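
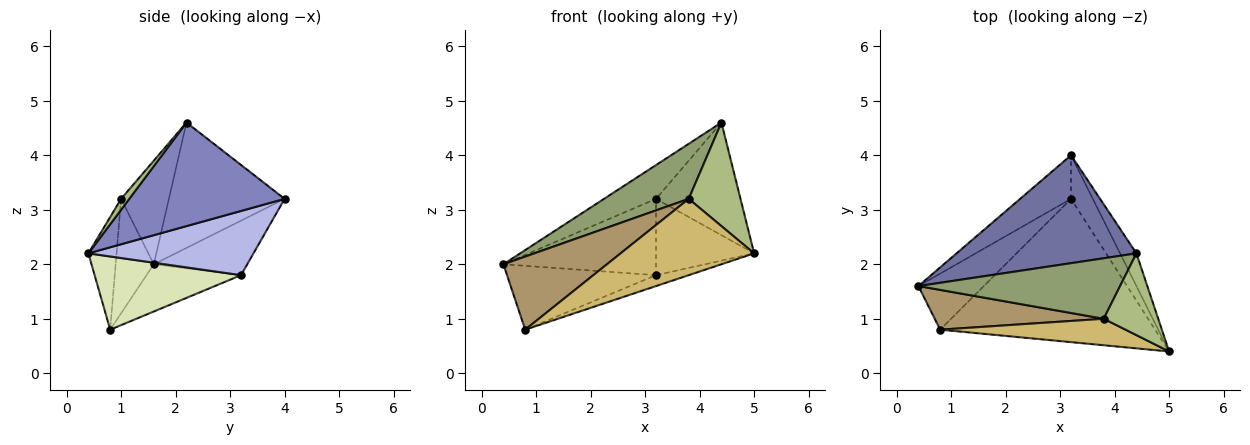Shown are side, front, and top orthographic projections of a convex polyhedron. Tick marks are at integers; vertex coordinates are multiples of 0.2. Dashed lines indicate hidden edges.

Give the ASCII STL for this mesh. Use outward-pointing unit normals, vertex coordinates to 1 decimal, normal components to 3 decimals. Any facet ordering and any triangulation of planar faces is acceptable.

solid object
 facet normal -0.554 0.249 0.795
  outer loop
   vertex 4.4 2.2 4.6
   vertex 3.2 4.0 3.2
   vertex 0.4 1.6 2.0
  endloop
 endfacet
 facet normal 0.870 0.473 -0.137
  outer loop
   vertex 4.4 2.2 4.6
   vertex 5.0 0.4 2.2
   vertex 3.2 4.0 3.2
  endloop
 endfacet
 facet normal -0.469 0.767 -0.438
  outer loop
   vertex 3.2 3.2 1.8
   vertex 0.4 1.6 2.0
   vertex 3.2 4.0 3.2
  endloop
 endfacet
 facet normal 0.825 0.490 -0.280
  outer loop
   vertex 3.2 3.2 1.8
   vertex 3.2 4.0 3.2
   vertex 5.0 0.4 2.2
  endloop
 endfacet
 facet normal -0.355 -0.629 0.691
  outer loop
   vertex 3.8 1.0 3.2
   vertex 4.4 2.2 4.6
   vertex 0.4 1.6 2.0
  endloop
 endfacet
 facet normal 0.123 -0.779 0.615
  outer loop
   vertex 3.8 1.0 3.2
   vertex 5.0 0.4 2.2
   vertex 4.4 2.2 4.6
  endloop
 endfacet
 facet normal -0.430 0.678 -0.596
  outer loop
   vertex 0.8 0.8 0.8
   vertex 0.4 1.6 2.0
   vertex 3.2 3.2 1.8
  endloop
 endfacet
 facet normal 0.322 0.072 -0.944
  outer loop
   vertex 0.8 0.8 0.8
   vertex 3.2 3.2 1.8
   vertex 5.0 0.4 2.2
  endloop
 endfacet
 facet normal -0.308 -0.836 0.455
  outer loop
   vertex 0.8 0.8 0.8
   vertex 3.8 1.0 3.2
   vertex 0.4 1.6 2.0
  endloop
 endfacet
 facet normal -0.195 -0.927 0.321
  outer loop
   vertex 0.8 0.8 0.8
   vertex 5.0 0.4 2.2
   vertex 3.8 1.0 3.2
  endloop
 endfacet
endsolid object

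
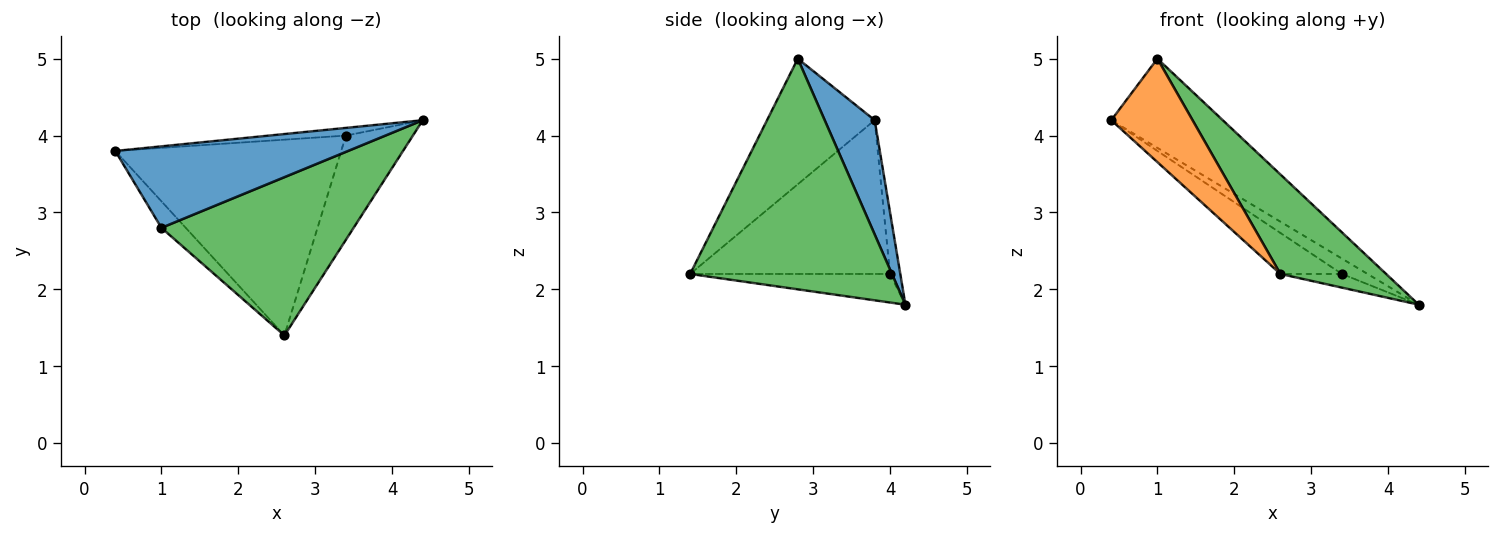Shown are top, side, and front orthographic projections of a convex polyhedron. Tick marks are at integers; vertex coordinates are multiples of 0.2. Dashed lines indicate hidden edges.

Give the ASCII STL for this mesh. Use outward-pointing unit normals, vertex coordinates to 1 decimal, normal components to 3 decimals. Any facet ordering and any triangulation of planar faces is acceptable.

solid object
 facet normal 0.314 0.701 0.640
  outer loop
   vertex 1.0 2.8 5.0
   vertex 4.4 4.2 1.8
   vertex 0.4 3.8 4.2
  endloop
 endfacet
 facet normal -0.789 -0.596 -0.153
  outer loop
   vertex 1.0 2.8 5.0
   vertex 0.4 3.8 4.2
   vertex 2.6 1.4 2.2
  endloop
 endfacet
 facet normal 0.713 -0.373 0.594
  outer loop
   vertex 1.0 2.8 5.0
   vertex 2.6 1.4 2.2
   vertex 4.4 4.2 1.8
  endloop
 endfacet
 facet normal -0.337 0.842 -0.421
  outer loop
   vertex 3.4 4.0 2.2
   vertex 0.4 3.8 4.2
   vertex 4.4 4.2 1.8
  endloop
 endfacet
 facet normal -0.554 0.171 -0.815
  outer loop
   vertex 3.4 4.0 2.2
   vertex 2.6 1.4 2.2
   vertex 0.4 3.8 4.2
  endloop
 endfacet
 facet normal -0.389 0.120 -0.913
  outer loop
   vertex 3.4 4.0 2.2
   vertex 4.4 4.2 1.8
   vertex 2.6 1.4 2.2
  endloop
 endfacet
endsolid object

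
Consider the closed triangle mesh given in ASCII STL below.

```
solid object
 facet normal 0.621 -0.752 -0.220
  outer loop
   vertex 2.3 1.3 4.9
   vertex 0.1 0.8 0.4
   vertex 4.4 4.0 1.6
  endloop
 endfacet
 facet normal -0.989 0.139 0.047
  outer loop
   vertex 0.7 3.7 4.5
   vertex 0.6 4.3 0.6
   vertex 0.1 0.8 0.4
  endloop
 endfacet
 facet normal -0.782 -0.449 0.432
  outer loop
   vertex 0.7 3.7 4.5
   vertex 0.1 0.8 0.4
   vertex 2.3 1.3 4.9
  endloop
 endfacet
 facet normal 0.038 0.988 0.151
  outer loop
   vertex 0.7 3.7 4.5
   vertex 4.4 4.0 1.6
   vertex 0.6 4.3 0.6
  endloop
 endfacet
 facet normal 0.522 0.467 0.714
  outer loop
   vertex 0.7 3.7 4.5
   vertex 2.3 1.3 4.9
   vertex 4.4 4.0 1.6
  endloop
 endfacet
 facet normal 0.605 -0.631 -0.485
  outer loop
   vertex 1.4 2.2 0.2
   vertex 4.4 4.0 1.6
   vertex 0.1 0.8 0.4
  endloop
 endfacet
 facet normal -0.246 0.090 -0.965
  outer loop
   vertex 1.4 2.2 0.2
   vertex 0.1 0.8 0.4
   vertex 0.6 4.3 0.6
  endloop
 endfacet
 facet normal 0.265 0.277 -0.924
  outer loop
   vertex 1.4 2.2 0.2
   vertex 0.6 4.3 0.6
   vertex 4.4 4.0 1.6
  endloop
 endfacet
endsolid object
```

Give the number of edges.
12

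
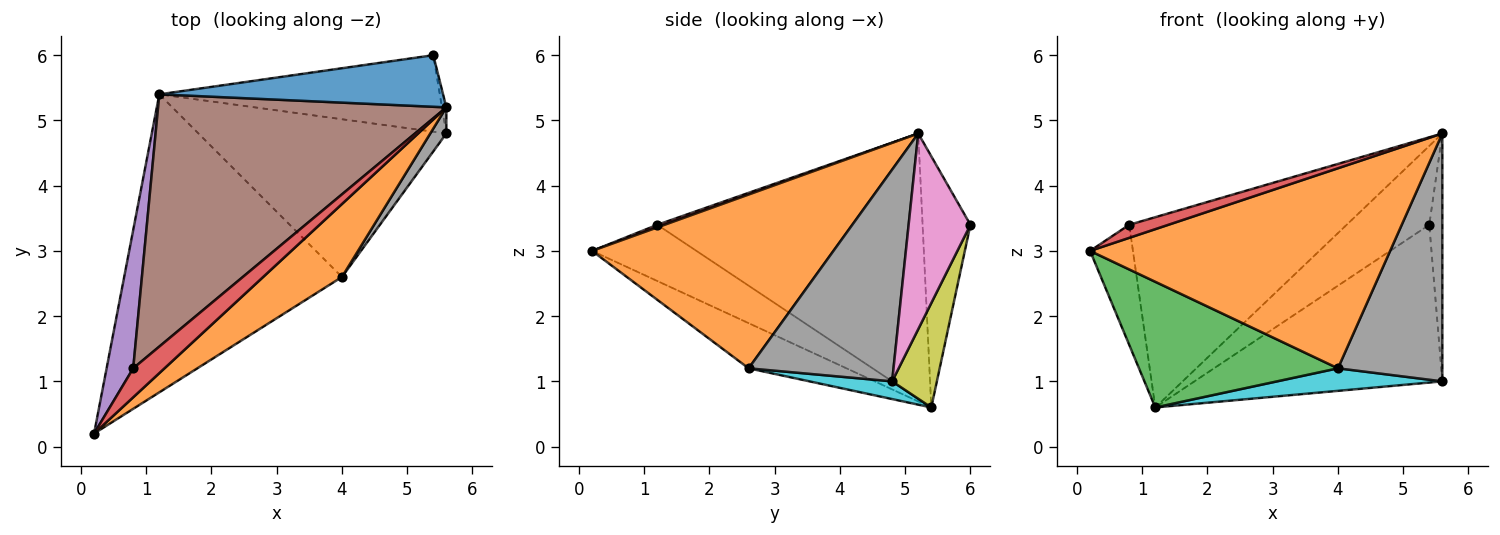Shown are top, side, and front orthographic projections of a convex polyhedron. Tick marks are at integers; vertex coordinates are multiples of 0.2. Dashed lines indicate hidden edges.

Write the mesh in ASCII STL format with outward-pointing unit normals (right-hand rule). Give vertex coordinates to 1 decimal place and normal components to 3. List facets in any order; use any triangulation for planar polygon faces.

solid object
 facet normal -0.436 0.753 0.493
  outer loop
   vertex 5.4 6.0 3.4
   vertex 1.2 5.4 0.6
   vertex 5.6 5.2 4.8
  endloop
 endfacet
 facet normal 0.603 -0.750 0.273
  outer loop
   vertex 4.0 2.6 1.2
   vertex 5.6 5.2 4.8
   vertex 0.2 0.2 3.0
  endloop
 endfacet
 facet normal -0.188 -0.382 -0.905
  outer loop
   vertex 4.0 2.6 1.2
   vertex 0.2 0.2 3.0
   vertex 1.2 5.4 0.6
  endloop
 endfacet
 facet normal 0.076 -0.409 0.909
  outer loop
   vertex 0.8 1.2 3.4
   vertex 0.2 0.2 3.0
   vertex 5.6 5.2 4.8
  endloop
 endfacet
 facet normal -0.847 0.348 0.401
  outer loop
   vertex 0.8 1.2 3.4
   vertex 1.2 5.4 0.6
   vertex 0.2 0.2 3.0
  endloop
 endfacet
 facet normal -0.592 0.485 0.643
  outer loop
   vertex 0.8 1.2 3.4
   vertex 5.6 5.2 4.8
   vertex 1.2 5.4 0.6
  endloop
 endfacet
 facet normal 0.978 0.207 -0.022
  outer loop
   vertex 5.6 4.8 1.0
   vertex 5.4 6.0 3.4
   vertex 5.6 5.2 4.8
  endloop
 endfacet
 facet normal 0.810 -0.583 0.061
  outer loop
   vertex 5.6 4.8 1.0
   vertex 5.6 5.2 4.8
   vertex 4.0 2.6 1.2
  endloop
 endfacet
 facet normal 0.160 0.888 -0.431
  outer loop
   vertex 5.6 4.8 1.0
   vertex 1.2 5.4 0.6
   vertex 5.4 6.0 3.4
  endloop
 endfacet
 facet normal 0.071 -0.141 -0.987
  outer loop
   vertex 5.6 4.8 1.0
   vertex 4.0 2.6 1.2
   vertex 1.2 5.4 0.6
  endloop
 endfacet
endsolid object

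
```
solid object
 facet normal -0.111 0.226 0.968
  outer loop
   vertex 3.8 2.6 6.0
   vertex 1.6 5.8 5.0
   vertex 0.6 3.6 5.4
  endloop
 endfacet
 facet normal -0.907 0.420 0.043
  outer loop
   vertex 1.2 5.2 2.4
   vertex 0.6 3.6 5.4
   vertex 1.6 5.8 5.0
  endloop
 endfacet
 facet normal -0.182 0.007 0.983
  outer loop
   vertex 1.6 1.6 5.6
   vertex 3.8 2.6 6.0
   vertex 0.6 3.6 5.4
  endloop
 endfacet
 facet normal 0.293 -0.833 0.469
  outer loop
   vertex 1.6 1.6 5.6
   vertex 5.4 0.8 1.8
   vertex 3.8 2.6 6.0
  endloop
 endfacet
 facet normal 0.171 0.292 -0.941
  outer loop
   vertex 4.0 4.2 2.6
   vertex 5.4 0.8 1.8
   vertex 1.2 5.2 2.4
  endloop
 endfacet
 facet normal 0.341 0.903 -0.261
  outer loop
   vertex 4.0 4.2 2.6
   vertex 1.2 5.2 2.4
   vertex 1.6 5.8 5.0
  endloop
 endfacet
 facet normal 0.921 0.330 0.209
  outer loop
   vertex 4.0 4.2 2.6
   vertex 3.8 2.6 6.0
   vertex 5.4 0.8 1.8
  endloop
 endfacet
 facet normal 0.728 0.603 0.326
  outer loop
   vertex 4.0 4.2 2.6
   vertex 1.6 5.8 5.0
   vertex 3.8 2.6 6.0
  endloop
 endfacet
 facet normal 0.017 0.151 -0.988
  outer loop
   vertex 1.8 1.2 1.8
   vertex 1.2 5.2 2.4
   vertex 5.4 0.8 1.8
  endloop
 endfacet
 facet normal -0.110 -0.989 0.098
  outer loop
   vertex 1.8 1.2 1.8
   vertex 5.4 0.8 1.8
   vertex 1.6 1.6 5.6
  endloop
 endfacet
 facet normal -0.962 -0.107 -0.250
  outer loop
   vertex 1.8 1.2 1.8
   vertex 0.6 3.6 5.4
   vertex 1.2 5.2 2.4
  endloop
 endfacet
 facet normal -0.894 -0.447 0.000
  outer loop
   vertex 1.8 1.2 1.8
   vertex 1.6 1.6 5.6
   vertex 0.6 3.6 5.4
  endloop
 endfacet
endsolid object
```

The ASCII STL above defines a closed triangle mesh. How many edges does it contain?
18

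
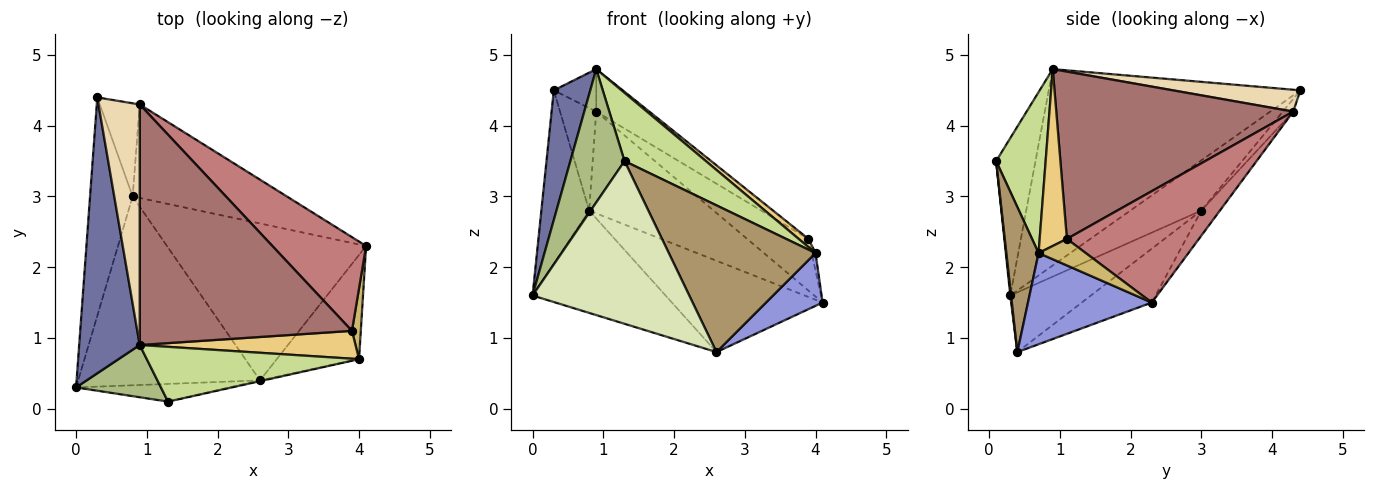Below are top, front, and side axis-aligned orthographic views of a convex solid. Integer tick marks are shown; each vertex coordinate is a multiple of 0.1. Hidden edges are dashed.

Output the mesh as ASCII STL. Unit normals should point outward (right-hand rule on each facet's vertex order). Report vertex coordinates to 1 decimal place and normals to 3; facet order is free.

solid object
 facet normal -0.947 -0.137 0.292
  outer loop
   vertex 0.9 0.9 4.8
   vertex 0.3 4.4 4.5
   vertex 0.0 0.3 1.6
  endloop
 endfacet
 facet normal -0.678 0.457 -0.576
  outer loop
   vertex 0.8 3.0 2.8
   vertex 0.0 0.3 1.6
   vertex 0.3 4.4 4.5
  endloop
 endfacet
 facet normal 0.703 -0.321 -0.634
  outer loop
   vertex 2.6 0.4 0.8
   vertex 4.1 2.3 1.5
   vertex 4.0 0.7 2.2
  endloop
 endfacet
 facet normal -0.278 0.458 -0.845
  outer loop
   vertex 2.6 0.4 0.8
   vertex 0.0 0.3 1.6
   vertex 0.8 3.0 2.8
  endloop
 endfacet
 facet normal -0.228 0.490 -0.842
  outer loop
   vertex 2.6 0.4 0.8
   vertex 0.8 3.0 2.8
   vertex 4.1 2.3 1.5
  endloop
 endfacet
 facet normal -0.560 -0.771 0.302
  outer loop
   vertex 1.3 0.1 3.5
   vertex 0.9 0.9 4.8
   vertex 0.0 0.3 1.6
  endloop
 endfacet
 facet normal 0.429 -0.705 0.565
  outer loop
   vertex 1.3 0.1 3.5
   vertex 4.0 0.7 2.2
   vertex 0.9 0.9 4.8
  endloop
 endfacet
 facet normal 0.005 -0.994 -0.108
  outer loop
   vertex 1.3 0.1 3.5
   vertex 0.0 0.3 1.6
   vertex 2.6 0.4 0.8
  endloop
 endfacet
 facet normal 0.215 -0.977 -0.005
  outer loop
   vertex 1.3 0.1 3.5
   vertex 2.6 0.4 0.8
   vertex 4.0 0.7 2.2
  endloop
 endfacet
 facet normal 0.946 0.079 0.315
  outer loop
   vertex 3.9 1.1 2.4
   vertex 4.0 0.7 2.2
   vertex 4.1 2.3 1.5
  endloop
 endfacet
 facet normal 0.618 -0.222 0.754
  outer loop
   vertex 3.9 1.1 2.4
   vertex 0.9 0.9 4.8
   vertex 4.0 0.7 2.2
  endloop
 endfacet
 facet normal 0.462 0.154 0.873
  outer loop
   vertex 0.9 4.3 4.2
   vertex 0.3 4.4 4.5
   vertex 0.9 0.9 4.8
  endloop
 endfacet
 facet normal 0.613 0.137 0.778
  outer loop
   vertex 0.9 4.3 4.2
   vertex 0.9 0.9 4.8
   vertex 3.9 1.1 2.4
  endloop
 endfacet
 facet normal 0.721 0.335 0.607
  outer loop
   vertex 0.9 4.3 4.2
   vertex 3.9 1.1 2.4
   vertex 4.1 2.3 1.5
  endloop
 endfacet
 facet normal -0.109 0.732 -0.672
  outer loop
   vertex 0.9 4.3 4.2
   vertex 4.1 2.3 1.5
   vertex 0.8 3.0 2.8
  endloop
 endfacet
 facet normal -0.208 0.724 -0.658
  outer loop
   vertex 0.9 4.3 4.2
   vertex 0.8 3.0 2.8
   vertex 0.3 4.4 4.5
  endloop
 endfacet
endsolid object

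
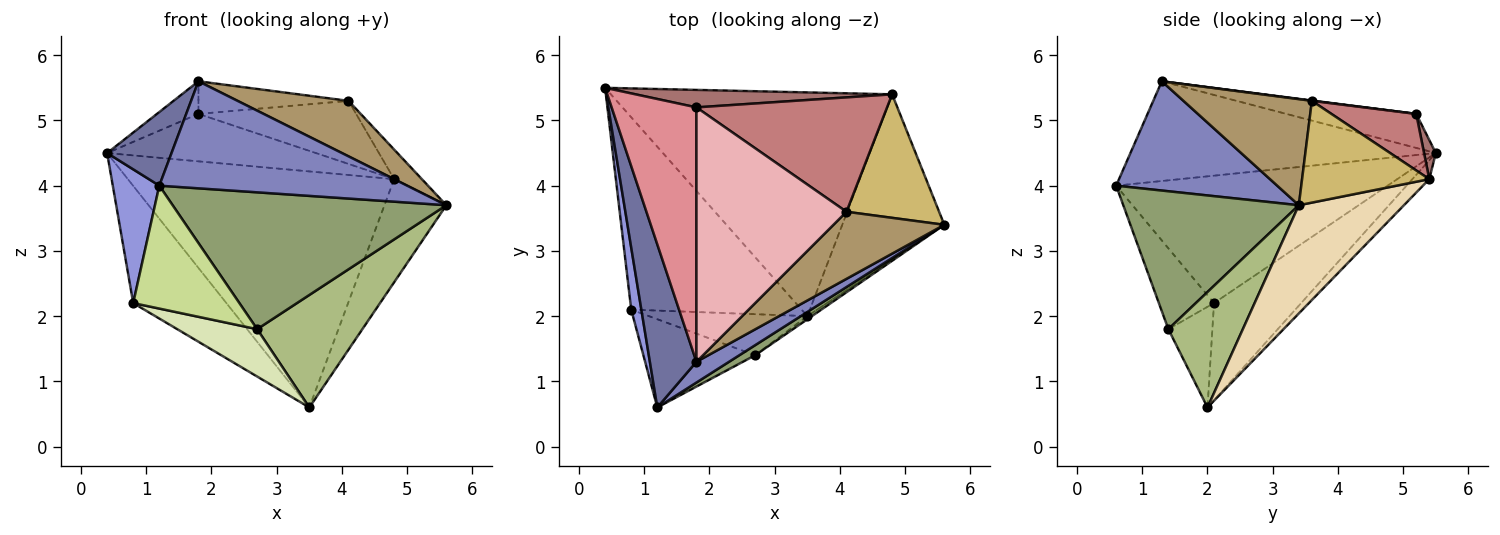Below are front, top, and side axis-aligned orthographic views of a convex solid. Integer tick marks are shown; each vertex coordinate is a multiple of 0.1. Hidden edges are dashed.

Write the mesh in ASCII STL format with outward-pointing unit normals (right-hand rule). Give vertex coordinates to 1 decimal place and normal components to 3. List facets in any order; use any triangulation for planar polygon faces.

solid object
 facet normal -0.890 -0.188 0.416
  outer loop
   vertex 1.8 1.3 5.6
   vertex 0.4 5.5 4.5
   vertex 1.2 0.6 4.0
  endloop
 endfacet
 facet normal 0.538 -0.828 0.161
  outer loop
   vertex 1.8 1.3 5.6
   vertex 1.2 0.6 4.0
   vertex 5.6 3.4 3.7
  endloop
 endfacet
 facet normal -0.983 -0.168 0.078
  outer loop
   vertex 0.8 2.1 2.2
   vertex 1.2 0.6 4.0
   vertex 0.4 5.5 4.5
  endloop
 endfacet
 facet normal -0.438 0.468 -0.768
  outer loop
   vertex 0.8 2.1 2.2
   vertex 0.4 5.5 4.5
   vertex 3.5 2.0 0.6
  endloop
 endfacet
 facet normal 0.539 -0.840 0.062
  outer loop
   vertex 2.7 1.4 1.8
   vertex 5.6 3.4 3.7
   vertex 1.2 0.6 4.0
  endloop
 endfacet
 facet normal 0.578 -0.816 -0.023
  outer loop
   vertex 2.7 1.4 1.8
   vertex 3.5 2.0 0.6
   vertex 5.6 3.4 3.7
  endloop
 endfacet
 facet normal -0.389 -0.748 -0.537
  outer loop
   vertex 2.7 1.4 1.8
   vertex 1.2 0.6 4.0
   vertex 0.8 2.1 2.2
  endloop
 endfacet
 facet normal -0.384 -0.697 -0.605
  outer loop
   vertex 2.7 1.4 1.8
   vertex 0.8 2.1 2.2
   vertex 3.5 2.0 0.6
  endloop
 endfacet
 facet normal 0.594 -0.513 0.620
  outer loop
   vertex 4.1 3.6 5.3
   vertex 1.8 1.3 5.6
   vertex 5.6 3.4 3.7
  endloop
 endfacet
 facet normal 0.730 0.159 0.665
  outer loop
   vertex 4.8 5.4 4.1
   vertex 4.1 3.6 5.3
   vertex 5.6 3.4 3.7
  endloop
 endfacet
 facet normal -0.046 0.725 -0.687
  outer loop
   vertex 4.8 5.4 4.1
   vertex 3.5 2.0 0.6
   vertex 0.4 5.5 4.5
  endloop
 endfacet
 facet normal 0.669 0.394 -0.631
  outer loop
   vertex 4.8 5.4 4.1
   vertex 5.6 3.4 3.7
   vertex 3.5 2.0 0.6
  endloop
 endfacet
 facet normal 0.053 0.937 0.345
  outer loop
   vertex 1.8 5.2 5.1
   vertex 4.8 5.4 4.1
   vertex 0.4 5.5 4.5
  endloop
 endfacet
 facet normal 0.251 0.467 0.848
  outer loop
   vertex 1.8 5.2 5.1
   vertex 4.1 3.6 5.3
   vertex 4.8 5.4 4.1
  endloop
 endfacet
 facet normal -0.370 0.118 0.922
  outer loop
   vertex 1.8 5.2 5.1
   vertex 0.4 5.5 4.5
   vertex 1.8 1.3 5.6
  endloop
 endfacet
 facet normal 0.002 0.127 0.992
  outer loop
   vertex 1.8 5.2 5.1
   vertex 1.8 1.3 5.6
   vertex 4.1 3.6 5.3
  endloop
 endfacet
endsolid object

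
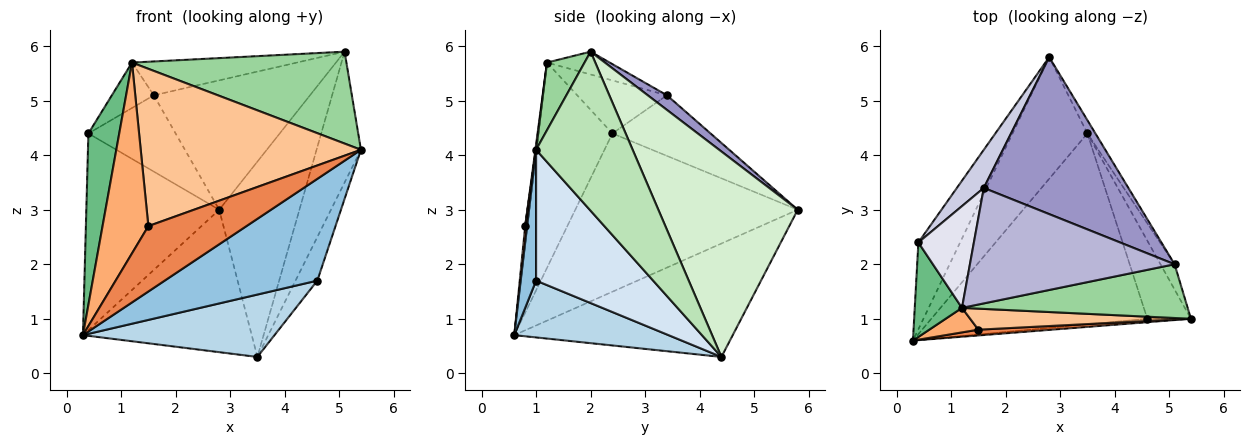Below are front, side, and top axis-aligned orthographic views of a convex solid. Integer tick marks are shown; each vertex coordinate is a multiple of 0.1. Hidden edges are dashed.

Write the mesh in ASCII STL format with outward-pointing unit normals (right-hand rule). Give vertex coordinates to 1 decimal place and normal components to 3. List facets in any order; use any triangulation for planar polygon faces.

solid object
 facet normal -0.701 0.542 -0.463
  outer loop
   vertex 3.5 4.4 0.3
   vertex 0.3 0.6 0.7
   vertex 2.8 5.8 3.0
  endloop
 endfacet
 facet normal 0.100 -0.994 -0.033
  outer loop
   vertex 4.6 1.0 1.7
   vertex 5.4 1.0 4.1
   vertex 0.3 0.6 0.7
  endloop
 endfacet
 facet normal 0.242 -0.301 -0.922
  outer loop
   vertex 4.6 1.0 1.7
   vertex 0.3 0.6 0.7
   vertex 3.5 4.4 0.3
  endloop
 endfacet
 facet normal 0.934 0.174 -0.311
  outer loop
   vertex 4.6 1.0 1.7
   vertex 3.5 4.4 0.3
   vertex 5.4 1.0 4.1
  endloop
 endfacet
 facet normal 0.020 -0.996 0.088
  outer loop
   vertex 1.5 0.8 2.7
   vertex 0.3 0.6 0.7
   vertex 5.4 1.0 4.1
  endloop
 endfacet
 facet normal -0.047 -0.991 0.127
  outer loop
   vertex 1.5 0.8 2.7
   vertex 1.2 1.2 5.7
   vertex 0.3 0.6 0.7
  endloop
 endfacet
 facet normal 0.003 -0.991 0.132
  outer loop
   vertex 1.5 0.8 2.7
   vertex 5.4 1.0 4.1
   vertex 1.2 1.2 5.7
  endloop
 endfacet
 facet normal -0.837 0.500 -0.221
  outer loop
   vertex 0.4 2.4 4.4
   vertex 2.8 5.8 3.0
   vertex 0.3 0.6 0.7
  endloop
 endfacet
 facet normal -0.903 -0.377 0.208
  outer loop
   vertex 0.4 2.4 4.4
   vertex 0.3 0.6 0.7
   vertex 1.2 1.2 5.7
  endloop
 endfacet
 facet normal 0.149 -0.854 0.499
  outer loop
   vertex 5.1 2.0 5.9
   vertex 1.2 1.2 5.7
   vertex 5.4 1.0 4.1
  endloop
 endfacet
 facet normal 0.906 0.416 -0.080
  outer loop
   vertex 5.1 2.0 5.9
   vertex 5.4 1.0 4.1
   vertex 3.5 4.4 0.3
  endloop
 endfacet
 facet normal 0.866 0.498 -0.034
  outer loop
   vertex 5.1 2.0 5.9
   vertex 3.5 4.4 0.3
   vertex 2.8 5.8 3.0
  endloop
 endfacet
 facet normal 0.078 0.634 0.769
  outer loop
   vertex 1.6 3.4 5.1
   vertex 5.1 2.0 5.9
   vertex 2.8 5.8 3.0
  endloop
 endfacet
 facet normal -0.106 0.280 0.954
  outer loop
   vertex 1.6 3.4 5.1
   vertex 1.2 1.2 5.7
   vertex 5.1 2.0 5.9
  endloop
 endfacet
 facet normal -0.709 0.630 0.315
  outer loop
   vertex 1.6 3.4 5.1
   vertex 2.8 5.8 3.0
   vertex 0.4 2.4 4.4
  endloop
 endfacet
 facet normal -0.657 0.307 0.688
  outer loop
   vertex 1.6 3.4 5.1
   vertex 0.4 2.4 4.4
   vertex 1.2 1.2 5.7
  endloop
 endfacet
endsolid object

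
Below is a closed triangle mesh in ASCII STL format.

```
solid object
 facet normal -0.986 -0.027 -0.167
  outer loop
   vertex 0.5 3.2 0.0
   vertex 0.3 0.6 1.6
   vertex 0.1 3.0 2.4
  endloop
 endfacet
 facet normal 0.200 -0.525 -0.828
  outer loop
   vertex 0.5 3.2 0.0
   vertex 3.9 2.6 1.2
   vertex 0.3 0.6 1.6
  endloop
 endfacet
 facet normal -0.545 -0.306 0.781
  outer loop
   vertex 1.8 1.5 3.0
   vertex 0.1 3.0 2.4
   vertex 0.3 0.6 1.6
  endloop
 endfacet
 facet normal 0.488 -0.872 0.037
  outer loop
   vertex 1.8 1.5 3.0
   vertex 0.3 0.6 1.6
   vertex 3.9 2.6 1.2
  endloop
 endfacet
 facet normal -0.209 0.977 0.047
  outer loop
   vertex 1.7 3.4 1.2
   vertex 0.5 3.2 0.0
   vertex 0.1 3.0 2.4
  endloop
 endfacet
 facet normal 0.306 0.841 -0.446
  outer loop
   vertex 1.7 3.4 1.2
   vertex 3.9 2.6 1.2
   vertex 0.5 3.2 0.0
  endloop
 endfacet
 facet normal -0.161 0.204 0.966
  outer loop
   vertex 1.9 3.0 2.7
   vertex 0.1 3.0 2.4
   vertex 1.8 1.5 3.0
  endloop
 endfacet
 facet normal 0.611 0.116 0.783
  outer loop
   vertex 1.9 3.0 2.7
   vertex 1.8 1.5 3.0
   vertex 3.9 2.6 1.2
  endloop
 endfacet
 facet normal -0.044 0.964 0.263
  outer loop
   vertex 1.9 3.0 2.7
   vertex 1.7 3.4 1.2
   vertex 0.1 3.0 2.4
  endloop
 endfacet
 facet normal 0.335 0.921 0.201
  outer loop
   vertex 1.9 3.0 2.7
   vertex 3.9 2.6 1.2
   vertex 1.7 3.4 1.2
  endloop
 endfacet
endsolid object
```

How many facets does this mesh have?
10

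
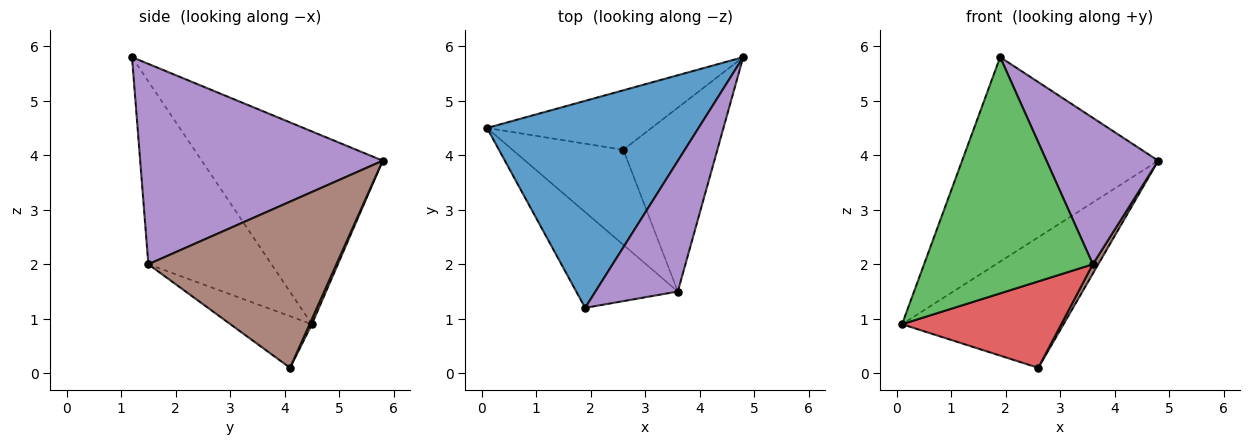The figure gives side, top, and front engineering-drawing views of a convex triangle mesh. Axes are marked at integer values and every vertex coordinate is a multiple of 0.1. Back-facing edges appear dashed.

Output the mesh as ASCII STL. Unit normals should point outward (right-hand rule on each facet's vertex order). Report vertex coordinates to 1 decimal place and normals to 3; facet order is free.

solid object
 facet normal -0.544 0.590 0.597
  outer loop
   vertex 1.9 1.2 5.8
   vertex 4.8 5.8 3.9
   vertex 0.1 4.5 0.9
  endloop
 endfacet
 facet normal 0.013 0.910 -0.415
  outer loop
   vertex 2.6 4.1 0.1
   vertex 0.1 4.5 0.9
   vertex 4.8 5.8 3.9
  endloop
 endfacet
 facet normal -0.560 -0.768 -0.311
  outer loop
   vertex 3.6 1.5 2.0
   vertex 1.9 1.2 5.8
   vertex 0.1 4.5 0.9
  endloop
 endfacet
 facet normal -0.326 -0.636 -0.699
  outer loop
   vertex 3.6 1.5 2.0
   vertex 0.1 4.5 0.9
   vertex 2.6 4.1 0.1
  endloop
 endfacet
 facet normal 0.851 -0.392 0.350
  outer loop
   vertex 3.6 1.5 2.0
   vertex 4.8 5.8 3.9
   vertex 1.9 1.2 5.8
  endloop
 endfacet
 facet normal 0.870 -0.025 -0.492
  outer loop
   vertex 3.6 1.5 2.0
   vertex 2.6 4.1 0.1
   vertex 4.8 5.8 3.9
  endloop
 endfacet
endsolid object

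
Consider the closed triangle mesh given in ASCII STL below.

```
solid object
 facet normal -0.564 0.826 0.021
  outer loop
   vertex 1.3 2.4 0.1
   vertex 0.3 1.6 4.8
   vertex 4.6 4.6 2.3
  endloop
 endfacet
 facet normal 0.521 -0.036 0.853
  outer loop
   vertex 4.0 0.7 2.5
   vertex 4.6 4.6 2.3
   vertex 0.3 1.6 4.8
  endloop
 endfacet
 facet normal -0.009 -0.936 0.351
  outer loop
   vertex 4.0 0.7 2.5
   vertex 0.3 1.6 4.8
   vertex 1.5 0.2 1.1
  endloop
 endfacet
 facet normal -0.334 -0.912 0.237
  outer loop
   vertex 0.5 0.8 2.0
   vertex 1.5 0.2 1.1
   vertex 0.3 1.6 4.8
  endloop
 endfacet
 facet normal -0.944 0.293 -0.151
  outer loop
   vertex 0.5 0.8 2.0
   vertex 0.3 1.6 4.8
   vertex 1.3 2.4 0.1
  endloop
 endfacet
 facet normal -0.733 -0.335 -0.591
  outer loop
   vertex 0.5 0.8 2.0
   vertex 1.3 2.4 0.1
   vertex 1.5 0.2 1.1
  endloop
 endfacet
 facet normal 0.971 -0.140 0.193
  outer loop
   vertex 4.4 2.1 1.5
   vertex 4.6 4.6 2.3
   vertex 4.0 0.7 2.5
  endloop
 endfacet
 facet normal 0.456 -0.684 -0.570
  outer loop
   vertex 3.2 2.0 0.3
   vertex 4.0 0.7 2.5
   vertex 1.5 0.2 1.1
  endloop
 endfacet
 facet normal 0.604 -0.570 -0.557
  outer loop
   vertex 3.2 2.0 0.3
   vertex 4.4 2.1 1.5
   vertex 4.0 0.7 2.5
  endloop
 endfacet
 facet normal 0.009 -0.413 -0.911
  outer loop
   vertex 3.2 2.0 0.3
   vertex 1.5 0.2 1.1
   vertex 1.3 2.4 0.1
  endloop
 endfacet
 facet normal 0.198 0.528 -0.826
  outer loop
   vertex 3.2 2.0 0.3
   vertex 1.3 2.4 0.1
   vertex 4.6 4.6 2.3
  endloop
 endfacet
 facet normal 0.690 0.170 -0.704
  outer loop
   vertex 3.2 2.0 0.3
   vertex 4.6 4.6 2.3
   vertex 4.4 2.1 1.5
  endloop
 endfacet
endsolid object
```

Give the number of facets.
12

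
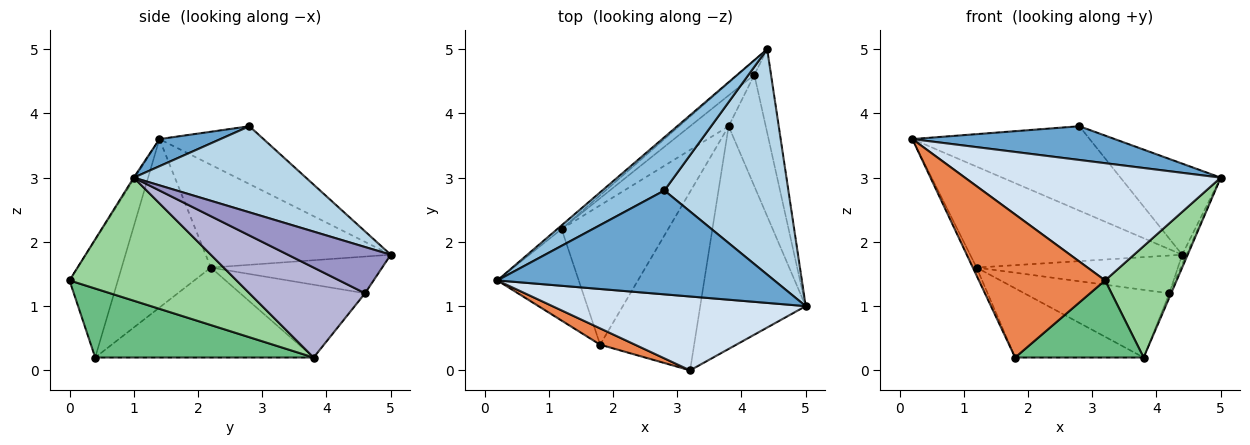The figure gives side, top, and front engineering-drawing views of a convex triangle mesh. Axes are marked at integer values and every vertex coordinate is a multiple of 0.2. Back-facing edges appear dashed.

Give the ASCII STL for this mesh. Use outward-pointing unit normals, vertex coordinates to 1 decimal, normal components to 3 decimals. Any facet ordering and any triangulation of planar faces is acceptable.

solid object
 facet normal 0.093 -0.308 0.947
  outer loop
   vertex 2.8 2.8 3.8
   vertex 0.2 1.4 3.6
   vertex 5.0 1.0 3.0
  endloop
 endfacet
 facet normal -0.445 0.758 0.478
  outer loop
   vertex 2.8 2.8 3.8
   vertex 4.4 5.0 1.8
   vertex 0.2 1.4 3.6
  endloop
 endfacet
 facet normal 0.541 0.315 0.780
  outer loop
   vertex 2.8 2.8 3.8
   vertex 5.0 1.0 3.0
   vertex 4.4 5.0 1.8
  endloop
 endfacet
 facet normal -0.004 -0.846 0.533
  outer loop
   vertex 3.2 0.0 1.4
   vertex 5.0 1.0 3.0
   vertex 0.2 1.4 3.6
  endloop
 endfacet
 facet normal -0.356 -0.929 0.106
  outer loop
   vertex 3.2 0.0 1.4
   vertex 0.2 1.4 3.6
   vertex 1.8 0.4 0.2
  endloop
 endfacet
 facet normal -0.657 0.753 -0.027
  outer loop
   vertex 1.2 2.2 1.6
   vertex 0.2 1.4 3.6
   vertex 4.4 5.0 1.8
  endloop
 endfacet
 facet normal -0.900 0.038 -0.435
  outer loop
   vertex 1.2 2.2 1.6
   vertex 1.8 0.4 0.2
   vertex 0.2 1.4 3.6
  endloop
 endfacet
 facet normal -0.603 0.355 -0.715
  outer loop
   vertex 3.8 3.8 0.2
   vertex 1.8 0.4 0.2
   vertex 1.2 2.2 1.6
  endloop
 endfacet
 facet normal 0.559 -0.329 -0.761
  outer loop
   vertex 3.8 3.8 0.2
   vertex 3.2 0.0 1.4
   vertex 1.8 0.4 0.2
  endloop
 endfacet
 facet normal 0.722 -0.309 -0.619
  outer loop
   vertex 3.8 3.8 0.2
   vertex 5.0 1.0 3.0
   vertex 3.2 0.0 1.4
  endloop
 endfacet
 facet normal -0.622 0.731 -0.280
  outer loop
   vertex 4.2 4.6 1.2
   vertex 1.2 2.2 1.6
   vertex 4.4 5.0 1.8
  endloop
 endfacet
 facet normal -0.617 0.716 -0.326
  outer loop
   vertex 4.2 4.6 1.2
   vertex 3.8 3.8 0.2
   vertex 1.2 2.2 1.6
  endloop
 endfacet
 facet normal 0.940 0.039 -0.339
  outer loop
   vertex 4.2 4.6 1.2
   vertex 4.4 5.0 1.8
   vertex 5.0 1.0 3.0
  endloop
 endfacet
 facet normal 0.924 0.015 -0.381
  outer loop
   vertex 4.2 4.6 1.2
   vertex 5.0 1.0 3.0
   vertex 3.8 3.8 0.2
  endloop
 endfacet
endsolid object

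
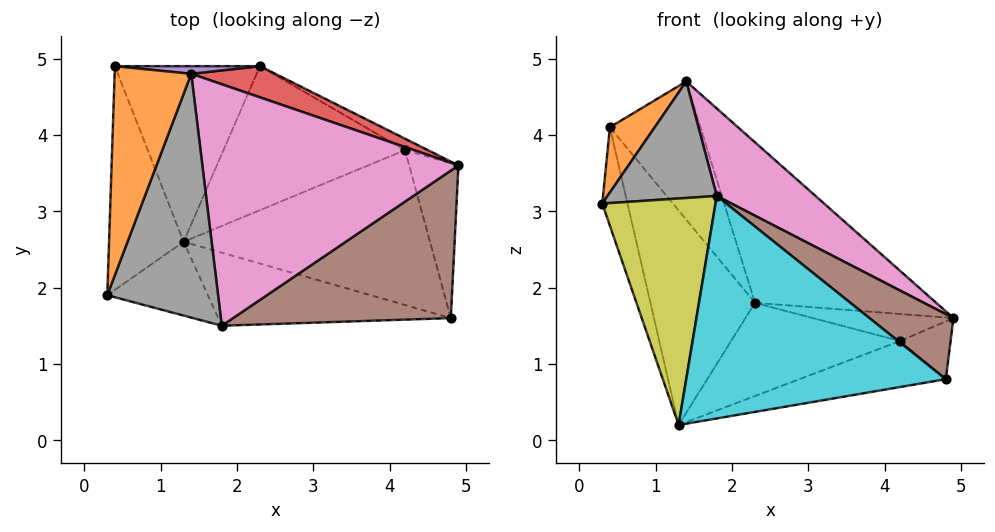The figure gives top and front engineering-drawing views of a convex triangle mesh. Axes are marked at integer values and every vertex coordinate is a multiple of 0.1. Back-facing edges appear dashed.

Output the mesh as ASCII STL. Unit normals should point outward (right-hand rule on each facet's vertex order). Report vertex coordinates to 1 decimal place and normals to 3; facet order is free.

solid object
 facet normal -0.947 0.130 -0.295
  outer loop
   vertex 1.3 2.6 0.2
   vertex 0.3 1.9 3.1
   vertex 0.4 4.9 4.1
  endloop
 endfacet
 facet normal -0.516 -0.255 0.818
  outer loop
   vertex 1.4 4.8 4.7
   vertex 0.4 4.9 4.1
   vertex 0.3 1.9 3.1
  endloop
 endfacet
 facet normal -0.608 0.614 -0.503
  outer loop
   vertex 2.3 4.9 1.8
   vertex 1.3 2.6 0.2
   vertex 0.4 4.9 4.1
  endloop
 endfacet
 facet normal 0.451 0.876 0.170
  outer loop
   vertex 2.3 4.9 1.8
   vertex 1.4 4.8 4.7
   vertex 4.9 3.6 1.6
  endloop
 endfacet
 facet normal 0.067 0.996 0.055
  outer loop
   vertex 2.3 4.9 1.8
   vertex 0.4 4.9 4.1
   vertex 1.4 4.8 4.7
  endloop
 endfacet
 facet normal 0.598 -0.323 0.734
  outer loop
   vertex 1.8 1.5 3.2
   vertex 4.8 1.6 0.8
   vertex 4.9 3.6 1.6
  endloop
 endfacet
 facet normal 0.582 -0.277 0.764
  outer loop
   vertex 1.8 1.5 3.2
   vertex 4.9 3.6 1.6
   vertex 1.4 4.8 4.7
  endloop
 endfacet
 facet normal -0.173 -0.425 0.889
  outer loop
   vertex 1.8 1.5 3.2
   vertex 1.4 4.8 4.7
   vertex 0.3 1.9 3.1
  endloop
 endfacet
 facet normal -0.227 -0.926 -0.302
  outer loop
   vertex 1.8 1.5 3.2
   vertex 0.3 1.9 3.1
   vertex 1.3 2.6 0.2
  endloop
 endfacet
 facet normal -0.213 -0.928 -0.305
  outer loop
   vertex 1.8 1.5 3.2
   vertex 1.3 2.6 0.2
   vertex 4.8 1.6 0.8
  endloop
 endfacet
 facet normal 0.395 0.846 -0.359
  outer loop
   vertex 4.2 3.8 1.3
   vertex 2.3 4.9 1.8
   vertex 4.9 3.6 1.6
  endloop
 endfacet
 facet normal 0.093 0.541 -0.836
  outer loop
   vertex 4.2 3.8 1.3
   vertex 1.3 2.6 0.2
   vertex 2.3 4.9 1.8
  endloop
 endfacet
 facet normal 0.448 0.313 -0.837
  outer loop
   vertex 4.2 3.8 1.3
   vertex 4.9 3.6 1.6
   vertex 4.8 1.6 0.8
  endloop
 endfacet
 facet normal 0.239 0.277 -0.931
  outer loop
   vertex 4.2 3.8 1.3
   vertex 4.8 1.6 0.8
   vertex 1.3 2.6 0.2
  endloop
 endfacet
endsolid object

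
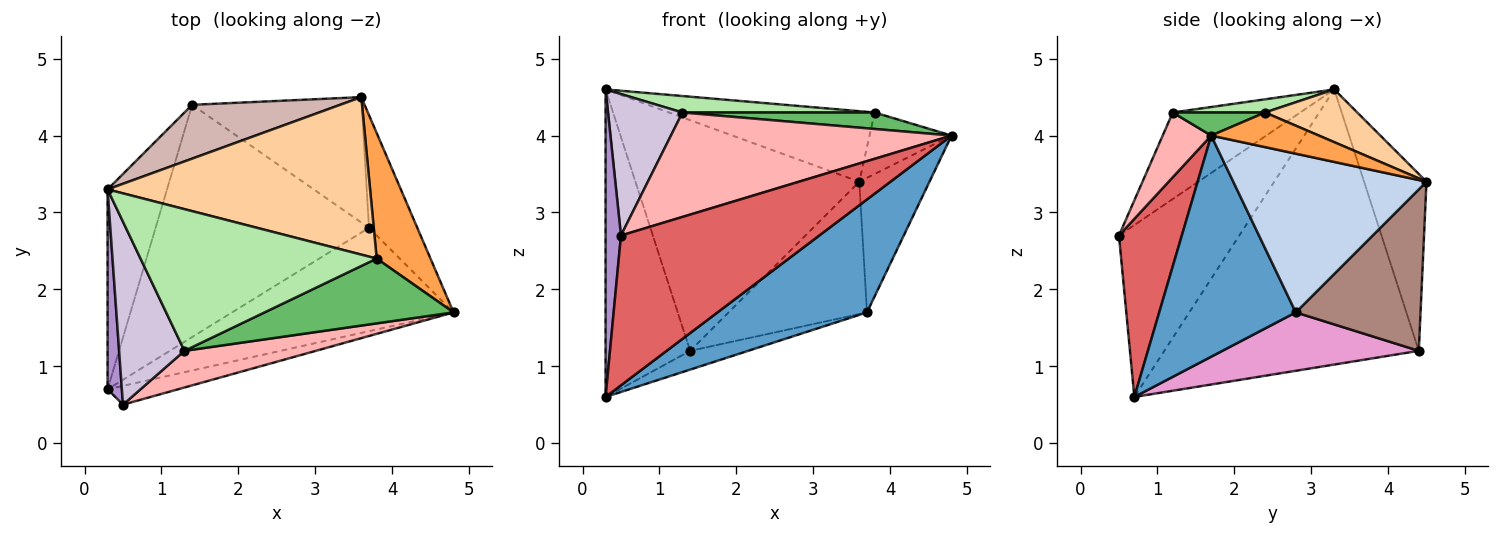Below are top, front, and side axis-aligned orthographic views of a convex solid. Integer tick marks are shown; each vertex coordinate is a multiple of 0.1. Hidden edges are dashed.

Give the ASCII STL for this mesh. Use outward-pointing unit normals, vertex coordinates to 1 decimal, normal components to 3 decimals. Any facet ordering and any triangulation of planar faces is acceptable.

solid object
 facet normal 0.559 -0.612 -0.560
  outer loop
   vertex 3.7 2.8 1.7
   vertex 4.8 1.7 4.0
   vertex 0.3 0.7 0.6
  endloop
 endfacet
 facet normal 0.904 0.328 -0.275
  outer loop
   vertex 3.7 2.8 1.7
   vertex 3.6 4.5 3.4
   vertex 4.8 1.7 4.0
  endloop
 endfacet
 facet normal 0.500 0.381 0.778
  outer loop
   vertex 3.8 2.4 4.3
   vertex 4.8 1.7 4.0
   vertex 3.6 4.5 3.4
  endloop
 endfacet
 facet normal 0.180 0.402 0.898
  outer loop
   vertex 3.8 2.4 4.3
   vertex 3.6 4.5 3.4
   vertex 0.3 3.3 4.6
  endloop
 endfacet
 facet normal 0.117 -0.245 0.962
  outer loop
   vertex 3.8 2.4 4.3
   vertex 1.3 1.2 4.3
   vertex 4.8 1.7 4.0
  endloop
 endfacet
 facet normal 0.055 -0.115 0.992
  outer loop
   vertex 3.8 2.4 4.3
   vertex 0.3 3.3 4.6
   vertex 1.3 1.2 4.3
  endloop
 endfacet
 facet normal 0.300 -0.947 -0.119
  outer loop
   vertex 0.5 0.5 2.7
   vertex 0.3 0.7 0.6
   vertex 4.8 1.7 4.0
  endloop
 endfacet
 facet normal 0.161 -0.931 0.327
  outer loop
   vertex 0.5 0.5 2.7
   vertex 4.8 1.7 4.0
   vertex 1.3 1.2 4.3
  endloop
 endfacet
 facet normal -0.989 -0.126 0.082
  outer loop
   vertex 0.5 0.5 2.7
   vertex 0.3 3.3 4.6
   vertex 0.3 0.7 0.6
  endloop
 endfacet
 facet normal -0.723 -0.422 0.546
  outer loop
   vertex 0.5 0.5 2.7
   vertex 1.3 1.2 4.3
   vertex 0.3 3.3 4.6
  endloop
 endfacet
 facet normal 0.548 0.608 -0.575
  outer loop
   vertex 1.4 4.4 1.2
   vertex 3.6 4.5 3.4
   vertex 3.7 2.8 1.7
  endloop
 endfacet
 facet normal -0.262 0.940 0.219
  outer loop
   vertex 1.4 4.4 1.2
   vertex 0.3 3.3 4.6
   vertex 3.6 4.5 3.4
  endloop
 endfacet
 facet normal 0.263 0.078 -0.962
  outer loop
   vertex 1.4 4.4 1.2
   vertex 3.7 2.8 1.7
   vertex 0.3 0.7 0.6
  endloop
 endfacet
 facet normal -0.930 0.309 -0.201
  outer loop
   vertex 1.4 4.4 1.2
   vertex 0.3 0.7 0.6
   vertex 0.3 3.3 4.6
  endloop
 endfacet
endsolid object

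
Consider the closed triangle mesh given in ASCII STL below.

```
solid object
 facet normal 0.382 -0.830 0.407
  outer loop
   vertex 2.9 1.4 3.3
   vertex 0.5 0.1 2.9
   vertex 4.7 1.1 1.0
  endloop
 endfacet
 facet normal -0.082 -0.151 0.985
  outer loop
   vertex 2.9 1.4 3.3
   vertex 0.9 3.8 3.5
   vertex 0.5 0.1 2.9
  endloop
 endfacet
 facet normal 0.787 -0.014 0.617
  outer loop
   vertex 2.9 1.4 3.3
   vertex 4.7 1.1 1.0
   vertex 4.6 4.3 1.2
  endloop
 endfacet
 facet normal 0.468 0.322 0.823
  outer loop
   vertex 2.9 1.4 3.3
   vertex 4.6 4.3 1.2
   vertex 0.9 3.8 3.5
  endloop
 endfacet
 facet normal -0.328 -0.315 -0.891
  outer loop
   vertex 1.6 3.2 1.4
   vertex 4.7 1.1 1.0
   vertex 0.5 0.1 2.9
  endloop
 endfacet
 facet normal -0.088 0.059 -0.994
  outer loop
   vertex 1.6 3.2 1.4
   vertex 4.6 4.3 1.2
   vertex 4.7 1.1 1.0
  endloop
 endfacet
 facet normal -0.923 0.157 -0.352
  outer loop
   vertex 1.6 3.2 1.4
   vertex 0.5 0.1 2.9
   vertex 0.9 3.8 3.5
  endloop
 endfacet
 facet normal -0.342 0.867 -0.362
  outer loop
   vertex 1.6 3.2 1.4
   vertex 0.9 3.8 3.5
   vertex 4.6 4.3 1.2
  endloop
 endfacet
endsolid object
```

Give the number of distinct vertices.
6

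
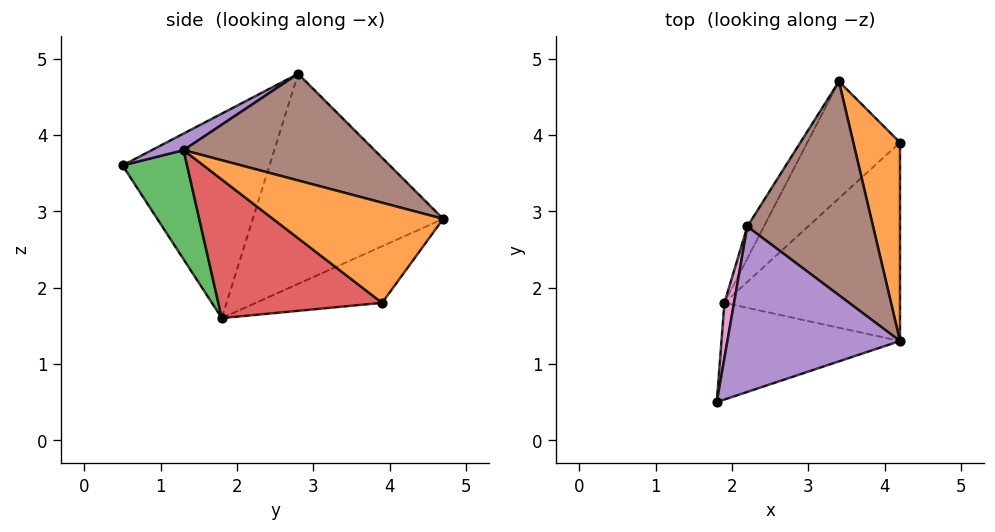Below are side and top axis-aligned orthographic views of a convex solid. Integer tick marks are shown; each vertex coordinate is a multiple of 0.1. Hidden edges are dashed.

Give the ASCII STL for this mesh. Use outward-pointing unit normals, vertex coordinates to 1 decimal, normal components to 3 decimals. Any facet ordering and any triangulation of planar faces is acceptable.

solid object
 facet normal -0.437 0.546 -0.715
  outer loop
   vertex 1.9 1.8 1.6
   vertex 3.4 4.7 2.9
   vertex 4.2 3.9 1.8
  endloop
 endfacet
 facet normal 0.862 0.309 0.402
  outer loop
   vertex 4.2 1.3 3.8
   vertex 4.2 3.9 1.8
   vertex 3.4 4.7 2.9
  endloop
 endfacet
 facet normal 0.310 -0.804 -0.507
  outer loop
   vertex 4.2 1.3 3.8
   vertex 1.8 0.5 3.6
   vertex 1.9 1.8 1.6
  endloop
 endfacet
 facet normal 0.530 -0.517 -0.672
  outer loop
   vertex 4.2 1.3 3.8
   vertex 1.9 1.8 1.6
   vertex 4.2 3.9 1.8
  endloop
 endfacet
 facet normal 0.084 -0.472 0.877
  outer loop
   vertex 2.2 2.8 4.8
   vertex 1.8 0.5 3.6
   vertex 4.2 1.3 3.8
  endloop
 endfacet
 facet normal 0.610 0.334 0.719
  outer loop
   vertex 2.2 2.8 4.8
   vertex 4.2 1.3 3.8
   vertex 3.4 4.7 2.9
  endloop
 endfacet
 facet normal -0.988 0.148 0.047
  outer loop
   vertex 2.2 2.8 4.8
   vertex 1.9 1.8 1.6
   vertex 1.8 0.5 3.6
  endloop
 endfacet
 facet normal -0.873 0.483 -0.069
  outer loop
   vertex 2.2 2.8 4.8
   vertex 3.4 4.7 2.9
   vertex 1.9 1.8 1.6
  endloop
 endfacet
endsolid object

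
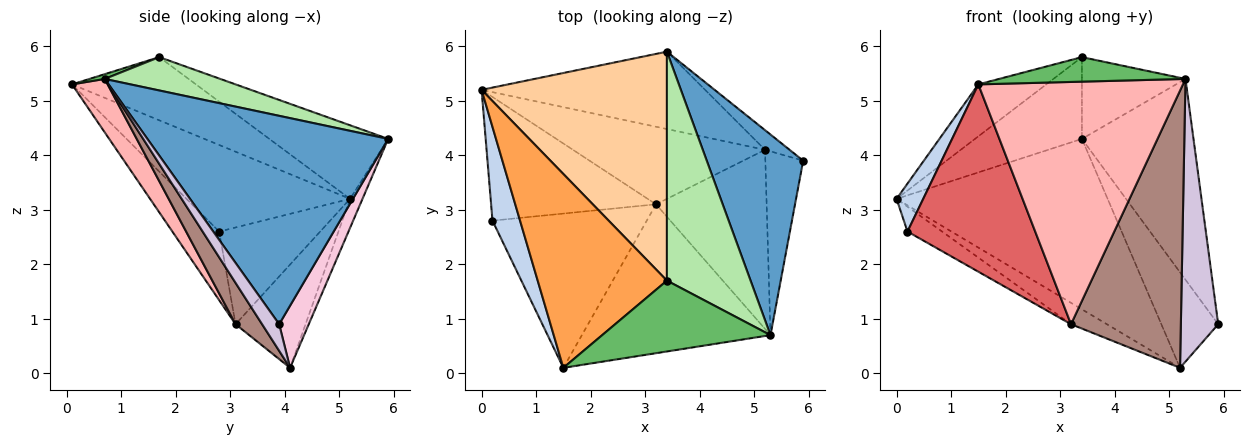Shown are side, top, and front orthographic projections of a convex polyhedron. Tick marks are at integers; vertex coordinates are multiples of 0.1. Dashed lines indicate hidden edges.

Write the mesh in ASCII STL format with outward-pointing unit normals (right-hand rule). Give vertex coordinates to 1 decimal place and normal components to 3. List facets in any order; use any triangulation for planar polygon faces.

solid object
 facet normal 0.837 0.388 0.387
  outer loop
   vertex 5.3 0.7 5.4
   vertex 5.9 3.9 0.9
   vertex 3.4 5.9 4.3
  endloop
 endfacet
 facet normal -0.942 -0.153 0.300
  outer loop
   vertex 0.2 2.8 2.6
   vertex 1.5 0.1 5.3
   vertex 0.0 5.2 3.2
  endloop
 endfacet
 facet normal -0.427 0.234 0.873
  outer loop
   vertex 3.4 1.7 5.8
   vertex 0.0 5.2 3.2
   vertex 1.5 0.1 5.3
  endloop
 endfacet
 facet normal -0.350 0.315 0.882
  outer loop
   vertex 3.4 1.7 5.8
   vertex 3.4 5.9 4.3
   vertex 0.0 5.2 3.2
  endloop
 endfacet
 facet normal 0.027 -0.327 0.945
  outer loop
   vertex 3.4 1.7 5.8
   vertex 1.5 0.1 5.3
   vertex 5.3 0.7 5.4
  endloop
 endfacet
 facet normal 0.351 0.315 0.882
  outer loop
   vertex 3.4 1.7 5.8
   vertex 5.3 0.7 5.4
   vertex 3.4 5.9 4.3
  endloop
 endfacet
 facet normal -0.272 -0.743 -0.612
  outer loop
   vertex 3.2 3.1 0.9
   vertex 1.5 0.1 5.3
   vertex 0.2 2.8 2.6
  endloop
 endfacet
 facet normal 0.147 -0.843 -0.518
  outer loop
   vertex 3.2 3.1 0.9
   vertex 5.3 0.7 5.4
   vertex 1.5 0.1 5.3
  endloop
 endfacet
 facet normal -0.499 0.171 -0.850
  outer loop
   vertex 3.2 3.1 0.9
   vertex 0.2 2.8 2.6
   vertex 0.0 5.2 3.2
  endloop
 endfacet
 facet normal 0.358 -0.783 -0.509
  outer loop
   vertex 5.2 4.1 0.1
   vertex 5.9 3.9 0.9
   vertex 5.3 0.7 5.4
  endloop
 endfacet
 facet normal 0.199 -0.823 -0.532
  outer loop
   vertex 5.2 4.1 0.1
   vertex 5.3 0.7 5.4
   vertex 3.2 3.1 0.9
  endloop
 endfacet
 facet normal -0.460 0.236 -0.856
  outer loop
   vertex 5.2 4.1 0.1
   vertex 3.2 3.1 0.9
   vertex 0.0 5.2 3.2
  endloop
 endfacet
 facet normal -0.054 0.909 -0.413
  outer loop
   vertex 5.2 4.1 0.1
   vertex 0.0 5.2 3.2
   vertex 3.4 5.9 4.3
  endloop
 endfacet
 facet normal 0.454 0.873 -0.179
  outer loop
   vertex 5.2 4.1 0.1
   vertex 3.4 5.9 4.3
   vertex 5.9 3.9 0.9
  endloop
 endfacet
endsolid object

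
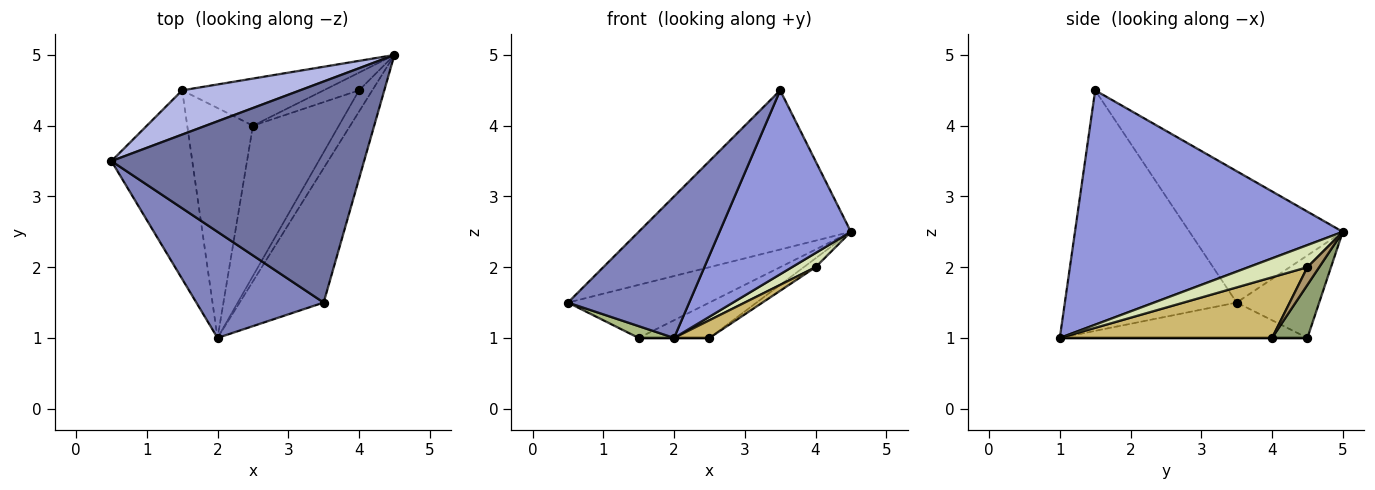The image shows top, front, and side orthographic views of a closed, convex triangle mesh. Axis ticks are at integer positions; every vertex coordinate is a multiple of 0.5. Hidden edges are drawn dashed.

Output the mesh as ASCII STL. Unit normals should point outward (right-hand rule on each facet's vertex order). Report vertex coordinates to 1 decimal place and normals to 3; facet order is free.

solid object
 facet normal -0.389 0.538 0.748
  outer loop
   vertex 3.5 1.5 4.5
   vertex 4.5 5.0 2.5
   vertex 0.5 3.5 1.5
  endloop
 endfacet
 facet normal -0.750 -0.529 0.397
  outer loop
   vertex 2.0 1.0 1.0
   vertex 3.5 1.5 4.5
   vertex 0.5 3.5 1.5
  endloop
 endfacet
 facet normal 0.855 -0.419 -0.306
  outer loop
   vertex 2.0 1.0 1.0
   vertex 4.5 5.0 2.5
   vertex 3.5 1.5 4.5
  endloop
 endfacet
 facet normal -0.409 0.701 0.584
  outer loop
   vertex 1.5 4.5 1.0
   vertex 0.5 3.5 1.5
   vertex 4.5 5.0 2.5
  endloop
 endfacet
 facet normal 0.287 0.575 -0.766
  outer loop
   vertex 1.5 4.5 1.0
   vertex 4.5 5.0 2.5
   vertex 2.5 4.0 1.0
  endloop
 endfacet
 facet normal -0.400 -0.057 -0.915
  outer loop
   vertex 1.5 4.5 1.0
   vertex 2.0 1.0 1.0
   vertex 0.5 3.5 1.5
  endloop
 endfacet
 facet normal 0.000 0.000 -1.000
  outer loop
   vertex 1.5 4.5 1.0
   vertex 2.5 4.0 1.0
   vertex 2.0 1.0 1.0
  endloop
 endfacet
 facet normal 0.811 -0.324 -0.487
  outer loop
   vertex 4.0 4.5 2.0
   vertex 4.5 5.0 2.5
   vertex 2.0 1.0 1.0
  endloop
 endfacet
 facet normal 0.408 0.408 -0.816
  outer loop
   vertex 4.0 4.5 2.0
   vertex 2.5 4.0 1.0
   vertex 4.5 5.0 2.5
  endloop
 endfacet
 facet normal 0.574 -0.096 -0.813
  outer loop
   vertex 4.0 4.5 2.0
   vertex 2.0 1.0 1.0
   vertex 2.5 4.0 1.0
  endloop
 endfacet
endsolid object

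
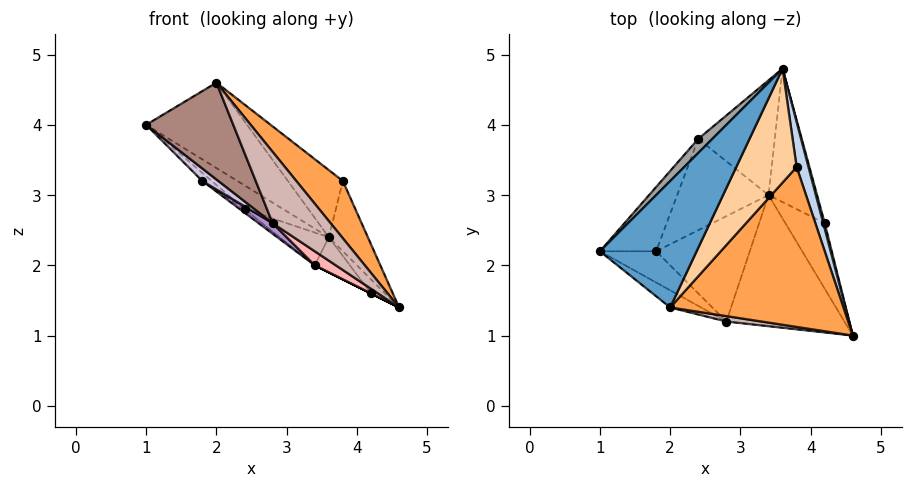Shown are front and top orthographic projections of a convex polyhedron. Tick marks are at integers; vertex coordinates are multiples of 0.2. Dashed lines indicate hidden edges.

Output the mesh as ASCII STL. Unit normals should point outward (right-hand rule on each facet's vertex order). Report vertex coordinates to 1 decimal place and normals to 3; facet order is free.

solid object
 facet normal -0.050 0.559 0.828
  outer loop
   vertex 2.0 1.4 4.6
   vertex 3.6 4.8 2.4
   vertex 1.0 2.2 4.0
  endloop
 endfacet
 facet normal 0.966 0.218 0.139
  outer loop
   vertex 3.8 3.4 3.2
   vertex 4.6 1.0 1.4
   vertex 3.6 4.8 2.4
  endloop
 endfacet
 facet normal 0.742 -0.226 0.631
  outer loop
   vertex 3.8 3.4 3.2
   vertex 2.0 1.4 4.6
   vertex 4.6 1.0 1.4
  endloop
 endfacet
 facet normal 0.106 0.505 0.857
  outer loop
   vertex 3.8 3.4 3.2
   vertex 3.6 4.8 2.4
   vertex 2.0 1.4 4.6
  endloop
 endfacet
 facet normal 0.969 0.231 0.092
  outer loop
   vertex 4.2 2.6 1.6
   vertex 3.6 4.8 2.4
   vertex 4.6 1.0 1.4
  endloop
 endfacet
 facet normal -0.447 0.000 -0.894
  outer loop
   vertex 4.2 2.6 1.6
   vertex 4.6 1.0 1.4
   vertex 3.4 3.0 2.0
  endloop
 endfacet
 facet normal -0.336 0.240 -0.911
  outer loop
   vertex 4.2 2.6 1.6
   vertex 3.4 3.0 2.0
   vertex 3.6 4.8 2.4
  endloop
 endfacet
 facet normal -0.559 -0.088 -0.824
  outer loop
   vertex 2.8 1.2 2.6
   vertex 3.4 3.0 2.0
   vertex 4.6 1.0 1.4
  endloop
 endfacet
 facet normal -0.572 -0.082 -0.816
  outer loop
   vertex 2.8 1.2 2.6
   vertex 1.8 2.2 3.2
   vertex 3.4 3.0 2.0
  endloop
 endfacet
 facet normal -0.680 -0.272 -0.680
  outer loop
   vertex 2.8 1.2 2.6
   vertex 1.0 2.2 4.0
   vertex 1.8 2.2 3.2
  endloop
 endfacet
 facet normal -0.564 -0.813 -0.144
  outer loop
   vertex 2.8 1.2 2.6
   vertex 2.0 1.4 4.6
   vertex 1.0 2.2 4.0
  endloop
 endfacet
 facet normal -0.060 -0.995 0.075
  outer loop
   vertex 2.8 1.2 2.6
   vertex 4.6 1.0 1.4
   vertex 2.0 1.4 4.6
  endloop
 endfacet
 facet normal -0.482 0.241 -0.843
  outer loop
   vertex 2.4 3.8 2.8
   vertex 3.6 4.8 2.4
   vertex 3.4 3.0 2.0
  endloop
 endfacet
 facet normal -0.609 0.030 -0.792
  outer loop
   vertex 2.4 3.8 2.8
   vertex 3.4 3.0 2.0
   vertex 1.8 2.2 3.2
  endloop
 endfacet
 facet normal -0.480 0.755 0.446
  outer loop
   vertex 2.4 3.8 2.8
   vertex 1.0 2.2 4.0
   vertex 3.6 4.8 2.4
  endloop
 endfacet
 facet normal -0.704 0.088 -0.704
  outer loop
   vertex 2.4 3.8 2.8
   vertex 1.8 2.2 3.2
   vertex 1.0 2.2 4.0
  endloop
 endfacet
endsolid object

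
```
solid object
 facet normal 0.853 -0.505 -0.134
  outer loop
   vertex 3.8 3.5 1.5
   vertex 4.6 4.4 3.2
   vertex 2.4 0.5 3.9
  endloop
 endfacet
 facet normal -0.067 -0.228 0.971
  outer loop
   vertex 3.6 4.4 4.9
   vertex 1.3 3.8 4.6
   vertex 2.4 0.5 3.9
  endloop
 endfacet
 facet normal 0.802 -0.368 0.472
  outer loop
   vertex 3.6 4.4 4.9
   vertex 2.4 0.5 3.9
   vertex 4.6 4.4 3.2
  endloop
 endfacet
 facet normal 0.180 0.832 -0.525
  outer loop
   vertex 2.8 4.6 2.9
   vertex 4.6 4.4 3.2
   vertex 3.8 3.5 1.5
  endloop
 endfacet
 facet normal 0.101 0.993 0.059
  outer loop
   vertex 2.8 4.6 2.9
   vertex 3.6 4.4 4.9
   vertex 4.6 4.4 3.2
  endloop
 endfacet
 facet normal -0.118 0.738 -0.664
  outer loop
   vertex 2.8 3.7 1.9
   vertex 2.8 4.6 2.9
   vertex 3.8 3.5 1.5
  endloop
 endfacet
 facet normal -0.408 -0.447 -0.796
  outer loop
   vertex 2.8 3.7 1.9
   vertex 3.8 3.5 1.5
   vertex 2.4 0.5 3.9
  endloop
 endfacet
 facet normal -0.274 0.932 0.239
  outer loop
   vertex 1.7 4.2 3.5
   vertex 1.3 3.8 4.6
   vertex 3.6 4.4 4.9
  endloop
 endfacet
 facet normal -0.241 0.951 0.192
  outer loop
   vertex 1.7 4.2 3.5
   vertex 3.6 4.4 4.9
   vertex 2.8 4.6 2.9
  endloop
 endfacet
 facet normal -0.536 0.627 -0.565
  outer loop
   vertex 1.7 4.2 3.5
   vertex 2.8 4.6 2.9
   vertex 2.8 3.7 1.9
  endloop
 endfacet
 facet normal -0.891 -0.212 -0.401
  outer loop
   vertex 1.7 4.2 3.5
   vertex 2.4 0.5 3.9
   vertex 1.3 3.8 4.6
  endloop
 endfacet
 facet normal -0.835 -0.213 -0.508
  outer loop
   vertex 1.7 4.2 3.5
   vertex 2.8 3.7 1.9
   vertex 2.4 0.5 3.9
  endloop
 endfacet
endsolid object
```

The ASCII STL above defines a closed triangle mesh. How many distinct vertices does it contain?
8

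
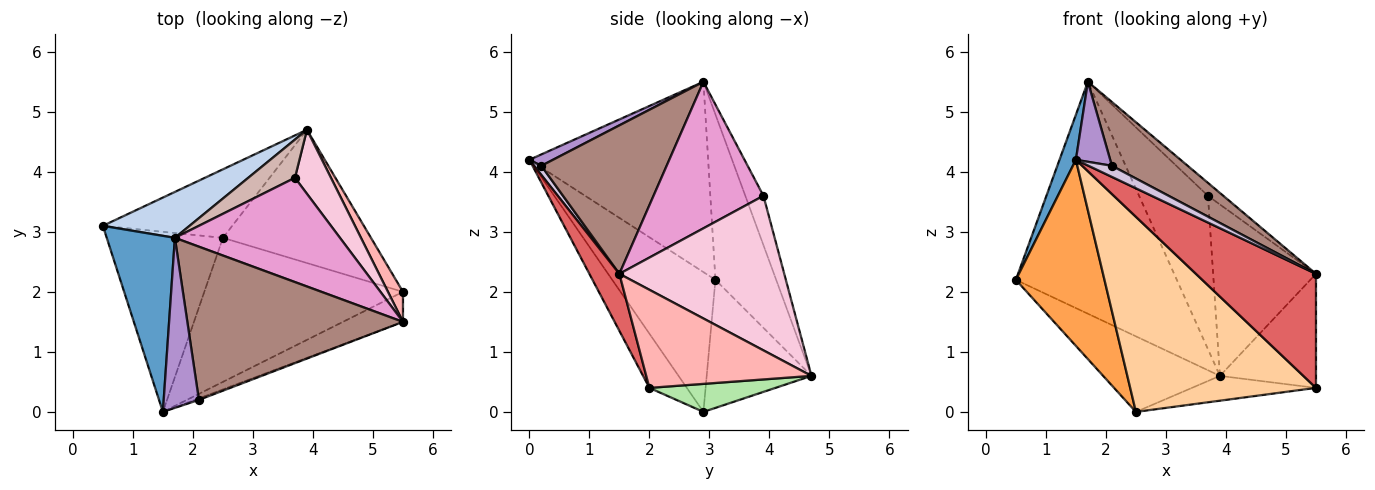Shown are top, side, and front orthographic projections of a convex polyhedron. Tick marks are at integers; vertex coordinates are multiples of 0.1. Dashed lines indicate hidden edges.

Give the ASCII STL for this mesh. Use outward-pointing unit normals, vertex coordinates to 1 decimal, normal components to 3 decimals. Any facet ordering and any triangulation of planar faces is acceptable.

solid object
 facet normal -0.938 -0.086 0.336
  outer loop
   vertex 1.7 2.9 5.5
   vertex 0.5 3.1 2.2
   vertex 1.5 0.0 4.2
  endloop
 endfacet
 facet normal -0.347 0.920 0.182
  outer loop
   vertex 3.9 4.7 0.6
   vertex 0.5 3.1 2.2
   vertex 1.7 2.9 5.5
  endloop
 endfacet
 facet normal -0.642 -0.551 -0.533
  outer loop
   vertex 2.5 2.9 0.0
   vertex 1.5 0.0 4.2
   vertex 0.5 3.1 2.2
  endloop
 endfacet
 facet normal -0.160 -0.794 -0.586
  outer loop
   vertex 2.5 2.9 0.0
   vertex 5.5 2.0 0.4
   vertex 1.5 0.0 4.2
  endloop
 endfacet
 facet normal -0.554 0.617 -0.559
  outer loop
   vertex 2.5 2.9 0.0
   vertex 0.5 3.1 2.2
   vertex 3.9 4.7 0.6
  endloop
 endfacet
 facet normal 0.183 0.180 -0.967
  outer loop
   vertex 2.5 2.9 0.0
   vertex 3.9 4.7 0.6
   vertex 5.5 2.0 0.4
  endloop
 endfacet
 facet normal 0.235 -0.940 -0.247
  outer loop
   vertex 5.5 1.5 2.3
   vertex 1.5 0.0 4.2
   vertex 5.5 2.0 0.4
  endloop
 endfacet
 facet normal 0.857 0.498 0.131
  outer loop
   vertex 5.5 1.5 2.3
   vertex 5.5 2.0 0.4
   vertex 3.9 4.7 0.6
  endloop
 endfacet
 facet normal 0.281 -0.409 0.868
  outer loop
   vertex 2.1 0.2 4.1
   vertex 1.7 2.9 5.5
   vertex 1.5 0.0 4.2
  endloop
 endfacet
 facet normal 0.294 -0.947 -0.128
  outer loop
   vertex 2.1 0.2 4.1
   vertex 1.5 0.0 4.2
   vertex 5.5 1.5 2.3
  endloop
 endfacet
 facet normal 0.536 -0.324 0.779
  outer loop
   vertex 2.1 0.2 4.1
   vertex 5.5 1.5 2.3
   vertex 1.7 2.9 5.5
  endloop
 endfacet
 facet normal -0.248 0.940 0.234
  outer loop
   vertex 3.7 3.9 3.6
   vertex 3.9 4.7 0.6
   vertex 1.7 2.9 5.5
  endloop
 endfacet
 facet normal 0.661 0.093 0.745
  outer loop
   vertex 3.7 3.9 3.6
   vertex 1.7 2.9 5.5
   vertex 5.5 1.5 2.3
  endloop
 endfacet
 facet normal 0.832 0.519 0.194
  outer loop
   vertex 3.7 3.9 3.6
   vertex 5.5 1.5 2.3
   vertex 3.9 4.7 0.6
  endloop
 endfacet
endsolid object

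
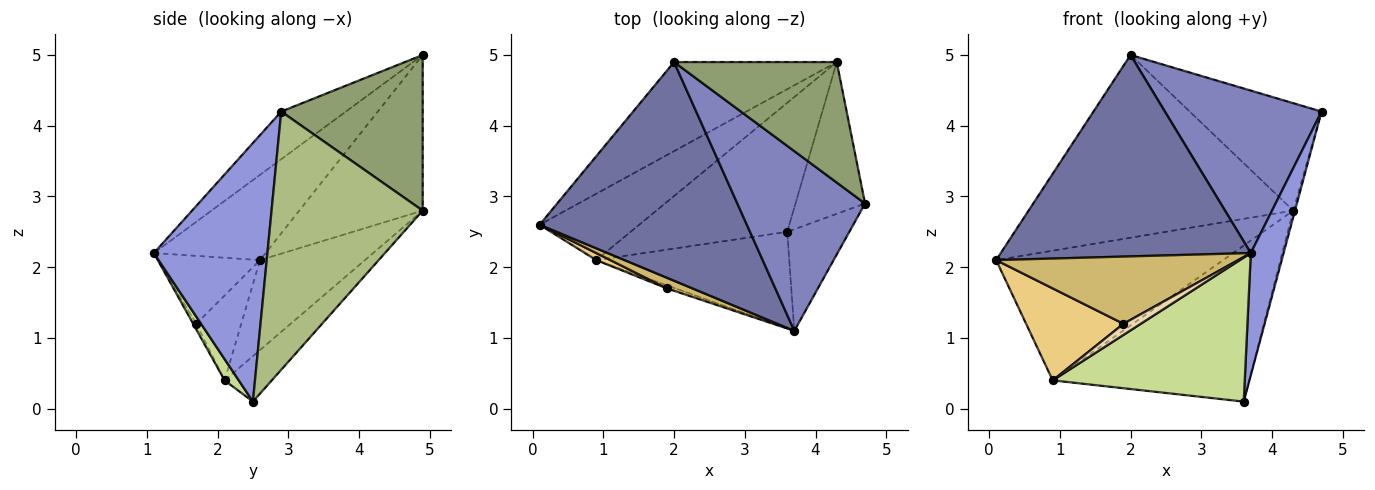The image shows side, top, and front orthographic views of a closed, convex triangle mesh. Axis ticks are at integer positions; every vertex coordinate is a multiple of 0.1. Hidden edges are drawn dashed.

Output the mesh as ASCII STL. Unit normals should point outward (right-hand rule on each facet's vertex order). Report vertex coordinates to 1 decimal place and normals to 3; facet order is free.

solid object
 facet normal -0.290 -0.648 0.704
  outer loop
   vertex 3.7 1.1 2.2
   vertex 2.0 4.9 5.0
   vertex 0.1 2.6 2.1
  endloop
 endfacet
 facet normal -0.267 -0.646 0.715
  outer loop
   vertex 3.7 1.1 2.2
   vertex 4.7 2.9 4.2
   vertex 2.0 4.9 5.0
  endloop
 endfacet
 facet normal 0.936 -0.270 -0.225
  outer loop
   vertex 3.7 1.1 2.2
   vertex 3.6 2.5 0.1
   vertex 4.7 2.9 4.2
  endloop
 endfacet
 facet normal -0.387 0.829 -0.404
  outer loop
   vertex 4.3 4.9 2.8
   vertex 0.1 2.6 2.1
   vertex 2.0 4.9 5.0
  endloop
 endfacet
 facet normal 0.581 0.541 0.608
  outer loop
   vertex 4.3 4.9 2.8
   vertex 2.0 4.9 5.0
   vertex 4.7 2.9 4.2
  endloop
 endfacet
 facet normal 0.966 0.011 -0.260
  outer loop
   vertex 4.3 4.9 2.8
   vertex 4.7 2.9 4.2
   vertex 3.6 2.5 0.1
  endloop
 endfacet
 facet normal 0.061 -0.829 -0.556
  outer loop
   vertex 0.9 2.1 0.4
   vertex 3.6 2.5 0.1
   vertex 3.7 1.1 2.2
  endloop
 endfacet
 facet normal -0.381 0.823 -0.421
  outer loop
   vertex 0.9 2.1 0.4
   vertex 0.1 2.6 2.1
   vertex 4.3 4.9 2.8
  endloop
 endfacet
 facet normal -0.182 0.758 -0.627
  outer loop
   vertex 0.9 2.1 0.4
   vertex 4.3 4.9 2.8
   vertex 3.6 2.5 0.1
  endloop
 endfacet
 facet normal -0.384 -0.912 0.144
  outer loop
   vertex 1.9 1.7 1.2
   vertex 3.7 1.1 2.2
   vertex 0.1 2.6 2.1
  endloop
 endfacet
 facet normal -0.418 -0.906 0.070
  outer loop
   vertex 1.9 1.7 1.2
   vertex 0.1 2.6 2.1
   vertex 0.9 2.1 0.4
  endloop
 endfacet
 facet normal -0.173 -0.950 -0.259
  outer loop
   vertex 1.9 1.7 1.2
   vertex 0.9 2.1 0.4
   vertex 3.7 1.1 2.2
  endloop
 endfacet
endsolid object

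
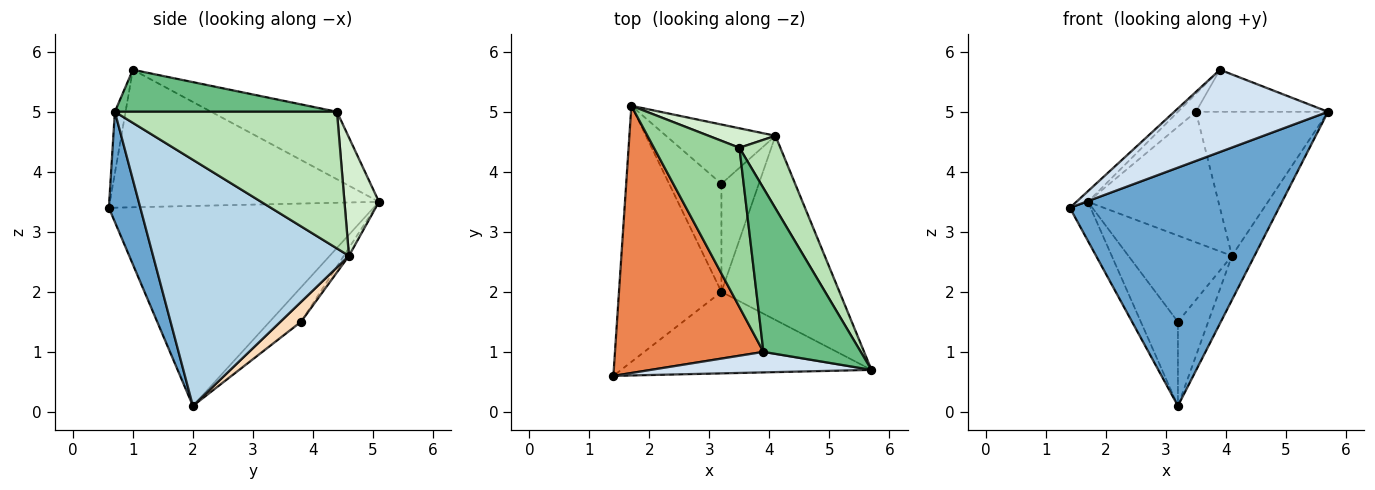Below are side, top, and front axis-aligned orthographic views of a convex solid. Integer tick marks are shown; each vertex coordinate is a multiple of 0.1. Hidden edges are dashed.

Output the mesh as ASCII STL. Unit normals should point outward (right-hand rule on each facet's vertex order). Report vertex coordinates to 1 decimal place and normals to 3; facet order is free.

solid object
 facet normal 0.141 -0.937 -0.320
  outer loop
   vertex 3.2 2.0 0.1
   vertex 5.7 0.7 5.0
   vertex 1.4 0.6 3.4
  endloop
 endfacet
 facet normal -0.888 0.069 -0.455
  outer loop
   vertex 3.2 2.0 0.1
   vertex 1.4 0.6 3.4
   vertex 1.7 5.1 3.5
  endloop
 endfacet
 facet normal 0.897 0.103 -0.430
  outer loop
   vertex 4.1 4.6 2.6
   vertex 5.7 0.7 5.0
   vertex 3.2 2.0 0.1
  endloop
 endfacet
 facet normal -0.067 -0.968 0.242
  outer loop
   vertex 3.9 1.0 5.7
   vertex 1.4 0.6 3.4
   vertex 5.7 0.7 5.0
  endloop
 endfacet
 facet normal -0.679 0.029 0.733
  outer loop
   vertex 3.9 1.0 5.7
   vertex 1.7 5.1 3.5
   vertex 1.4 0.6 3.4
  endloop
 endfacet
 facet normal -0.462 0.545 -0.700
  outer loop
   vertex 3.2 3.8 1.5
   vertex 3.2 2.0 0.1
   vertex 1.7 5.1 3.5
  endloop
 endfacet
 facet normal -0.041 0.824 -0.566
  outer loop
   vertex 3.2 3.8 1.5
   vertex 1.7 5.1 3.5
   vertex 4.1 4.6 2.6
  endloop
 endfacet
 facet normal 0.386 0.566 -0.728
  outer loop
   vertex 3.2 3.8 1.5
   vertex 4.1 4.6 2.6
   vertex 3.2 2.0 0.1
  endloop
 endfacet
 facet normal 0.386 0.229 0.894
  outer loop
   vertex 3.5 4.4 5.0
   vertex 3.9 1.0 5.7
   vertex 5.7 0.7 5.0
  endloop
 endfacet
 facet normal -0.617 0.088 0.782
  outer loop
   vertex 3.5 4.4 5.0
   vertex 1.7 5.1 3.5
   vertex 3.9 1.0 5.7
  endloop
 endfacet
 facet normal 0.832 0.495 0.249
  outer loop
   vertex 3.5 4.4 5.0
   vertex 5.7 0.7 5.0
   vertex 4.1 4.6 2.6
  endloop
 endfacet
 facet normal 0.253 0.957 0.143
  outer loop
   vertex 3.5 4.4 5.0
   vertex 4.1 4.6 2.6
   vertex 1.7 5.1 3.5
  endloop
 endfacet
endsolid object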